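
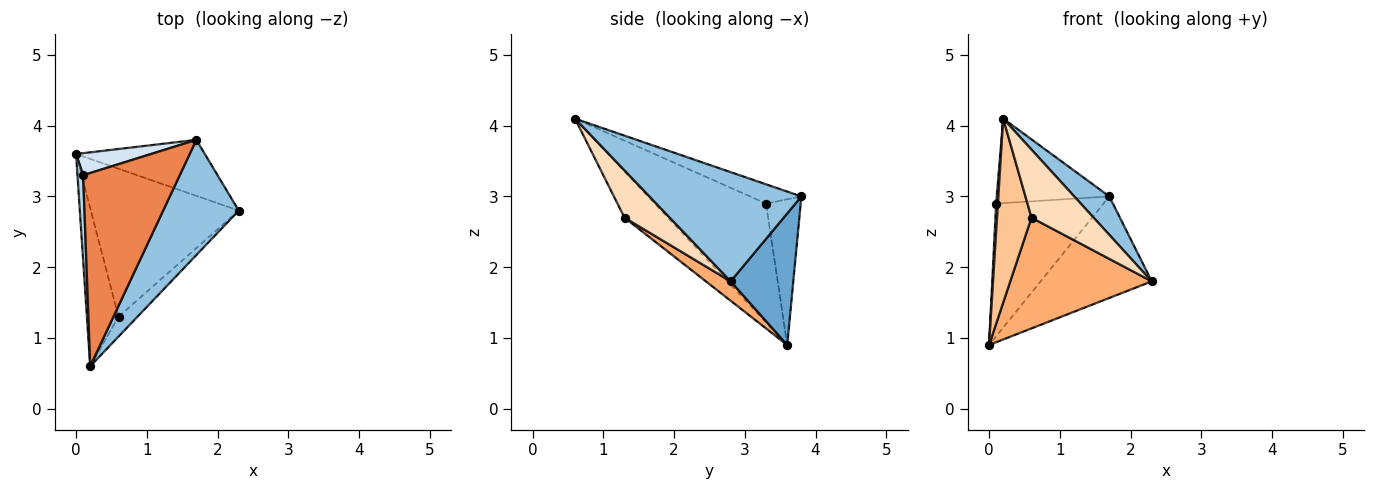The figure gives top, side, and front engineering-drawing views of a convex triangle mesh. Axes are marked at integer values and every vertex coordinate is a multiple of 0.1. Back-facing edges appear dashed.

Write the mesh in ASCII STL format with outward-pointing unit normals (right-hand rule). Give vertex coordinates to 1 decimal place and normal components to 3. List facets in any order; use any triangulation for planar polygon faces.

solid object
 facet normal 0.443 0.785 -0.433
  outer loop
   vertex 1.7 3.8 3.0
   vertex 2.3 2.8 1.8
   vertex 0.0 3.6 0.9
  endloop
 endfacet
 facet normal 0.808 -0.186 0.559
  outer loop
   vertex 1.7 3.8 3.0
   vertex 0.2 0.6 4.1
   vertex 2.3 2.8 1.8
  endloop
 endfacet
 facet normal -0.999 -0.016 0.048
  outer loop
   vertex 0.1 3.3 2.9
   vertex 0.0 3.6 0.9
   vertex 0.2 0.6 4.1
  endloop
 endfacet
 facet normal -0.303 0.940 0.156
  outer loop
   vertex 0.1 3.3 2.9
   vertex 1.7 3.8 3.0
   vertex 0.0 3.6 0.9
  endloop
 endfacet
 facet normal -0.179 0.394 0.901
  outer loop
   vertex 0.1 3.3 2.9
   vertex 0.2 0.6 4.1
   vertex 1.7 3.8 3.0
  endloop
 endfacet
 facet normal 0.104 -0.596 -0.796
  outer loop
   vertex 0.6 1.3 2.7
   vertex 0.0 3.6 0.9
   vertex 2.3 2.8 1.8
  endloop
 endfacet
 facet normal -0.690 -0.549 -0.472
  outer loop
   vertex 0.6 1.3 2.7
   vertex 0.2 0.6 4.1
   vertex 0.0 3.6 0.9
  endloop
 endfacet
 facet normal 0.573 -0.787 -0.230
  outer loop
   vertex 0.6 1.3 2.7
   vertex 2.3 2.8 1.8
   vertex 0.2 0.6 4.1
  endloop
 endfacet
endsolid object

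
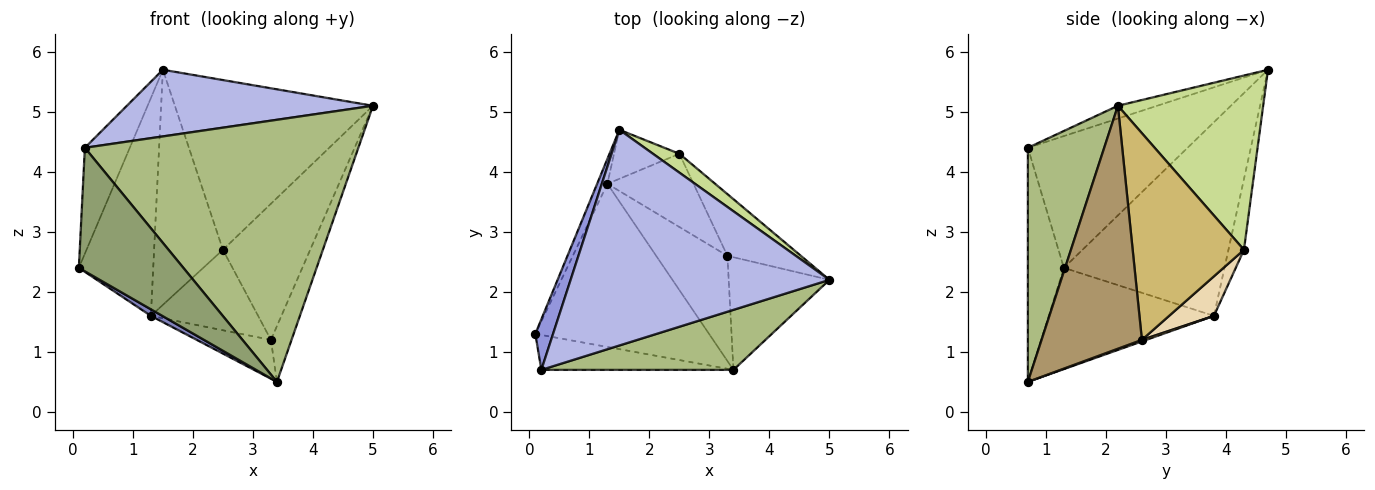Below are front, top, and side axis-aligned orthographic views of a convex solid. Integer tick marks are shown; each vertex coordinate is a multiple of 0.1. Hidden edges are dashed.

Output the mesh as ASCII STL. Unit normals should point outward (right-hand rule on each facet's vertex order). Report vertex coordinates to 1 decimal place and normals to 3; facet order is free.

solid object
 facet normal -0.906 0.420 -0.048
  outer loop
   vertex 1.3 3.8 1.6
   vertex 0.1 1.3 2.4
   vertex 1.5 4.7 5.7
  endloop
 endfacet
 facet normal -0.503 -0.035 -0.863
  outer loop
   vertex 1.3 3.8 1.6
   vertex 3.4 0.7 0.5
   vertex 0.1 1.3 2.4
  endloop
 endfacet
 facet normal -0.955 0.269 0.128
  outer loop
   vertex 0.2 0.7 4.4
   vertex 1.5 4.7 5.7
   vertex 0.1 1.3 2.4
  endloop
 endfacet
 facet normal -0.047 -0.295 0.954
  outer loop
   vertex 0.2 0.7 4.4
   vertex 5.0 2.2 5.1
   vertex 1.5 4.7 5.7
  endloop
 endfacet
 facet normal -0.315 -0.913 -0.258
  outer loop
   vertex 0.2 0.7 4.4
   vertex 0.1 1.3 2.4
   vertex 3.4 0.7 0.5
  endloop
 endfacet
 facet normal 0.263 -0.941 0.215
  outer loop
   vertex 0.2 0.7 4.4
   vertex 3.4 0.7 0.5
   vertex 5.0 2.2 5.1
  endloop
 endfacet
 facet normal 0.589 0.803 0.089
  outer loop
   vertex 2.5 4.3 2.7
   vertex 1.5 4.7 5.7
   vertex 5.0 2.2 5.1
  endloop
 endfacet
 facet normal -0.216 0.956 -0.199
  outer loop
   vertex 2.5 4.3 2.7
   vertex 1.3 3.8 1.6
   vertex 1.5 4.7 5.7
  endloop
 endfacet
 facet normal 0.907 0.186 -0.376
  outer loop
   vertex 3.3 2.6 1.2
   vertex 5.0 2.2 5.1
   vertex 3.4 0.7 0.5
  endloop
 endfacet
 facet normal 0.758 0.594 -0.269
  outer loop
   vertex 3.3 2.6 1.2
   vertex 2.5 4.3 2.7
   vertex 5.0 2.2 5.1
  endloop
 endfacet
 facet normal 0.020 0.347 -0.938
  outer loop
   vertex 3.3 2.6 1.2
   vertex 3.4 0.7 0.5
   vertex 1.3 3.8 1.6
  endloop
 endfacet
 facet normal 0.295 0.706 -0.643
  outer loop
   vertex 3.3 2.6 1.2
   vertex 1.3 3.8 1.6
   vertex 2.5 4.3 2.7
  endloop
 endfacet
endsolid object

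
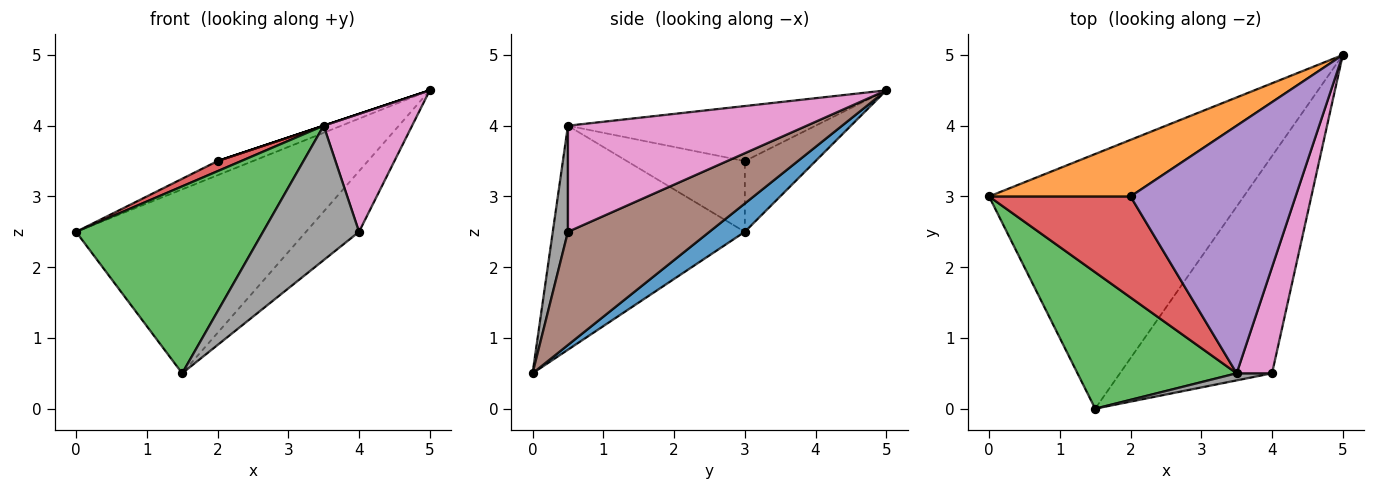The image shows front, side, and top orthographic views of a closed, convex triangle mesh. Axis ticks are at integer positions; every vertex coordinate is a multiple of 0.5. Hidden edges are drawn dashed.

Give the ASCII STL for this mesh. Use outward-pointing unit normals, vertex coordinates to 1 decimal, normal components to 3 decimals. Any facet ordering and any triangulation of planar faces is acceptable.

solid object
 facet normal 0.090 0.583 -0.807
  outer loop
   vertex 1.5 0.0 0.5
   vertex 0.0 3.0 2.5
   vertex 5.0 5.0 4.5
  endloop
 endfacet
 facet normal -0.436 0.218 0.873
  outer loop
   vertex 2.0 3.0 3.5
   vertex 5.0 5.0 4.5
   vertex 0.0 3.0 2.5
  endloop
 endfacet
 facet normal -0.638 -0.622 0.454
  outer loop
   vertex 3.5 0.5 4.0
   vertex 0.0 3.0 2.5
   vertex 1.5 0.0 0.5
  endloop
 endfacet
 facet normal -0.445 -0.089 0.891
  outer loop
   vertex 3.5 0.5 4.0
   vertex 2.0 3.0 3.5
   vertex 0.0 3.0 2.5
  endloop
 endfacet
 facet normal -0.316 0.000 0.949
  outer loop
   vertex 3.5 0.5 4.0
   vertex 5.0 5.0 4.5
   vertex 2.0 3.0 3.5
  endloop
 endfacet
 facet normal 0.583 0.218 -0.783
  outer loop
   vertex 4.0 0.5 2.5
   vertex 1.5 0.0 0.5
   vertex 5.0 5.0 4.5
  endloop
 endfacet
 facet normal 0.895 -0.331 0.298
  outer loop
   vertex 4.0 0.5 2.5
   vertex 5.0 5.0 4.5
   vertex 3.5 0.5 4.0
  endloop
 endfacet
 facet normal 0.156 -0.986 0.052
  outer loop
   vertex 4.0 0.5 2.5
   vertex 3.5 0.5 4.0
   vertex 1.5 0.0 0.5
  endloop
 endfacet
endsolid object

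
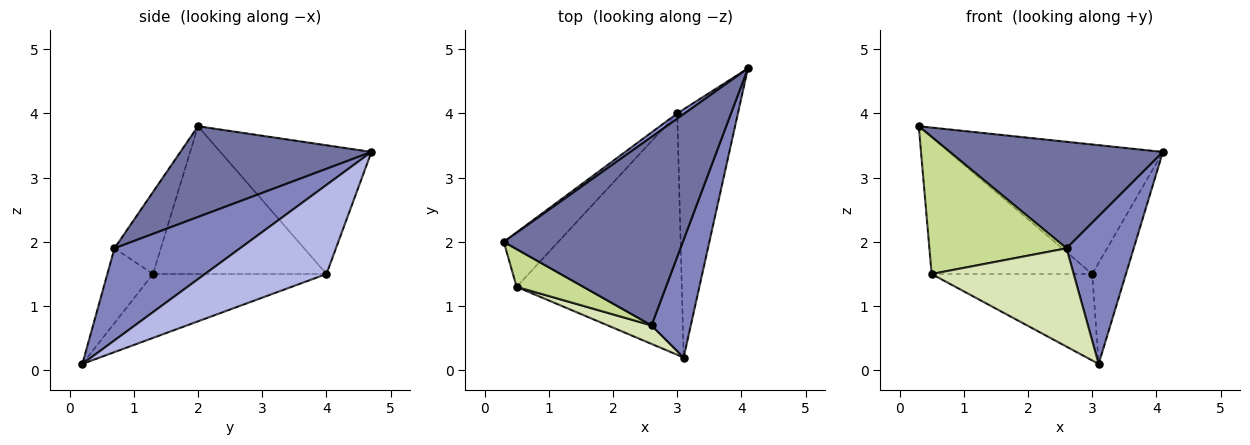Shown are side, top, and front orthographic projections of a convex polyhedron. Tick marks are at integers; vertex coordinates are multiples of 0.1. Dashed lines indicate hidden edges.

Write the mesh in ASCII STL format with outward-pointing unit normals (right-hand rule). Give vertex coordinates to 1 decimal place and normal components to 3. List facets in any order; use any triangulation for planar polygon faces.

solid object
 facet normal 0.404 -0.450 0.797
  outer loop
   vertex 2.6 0.7 1.9
   vertex 4.1 4.7 3.4
   vertex 0.3 2.0 3.8
  endloop
 endfacet
 facet normal 0.825 -0.441 0.352
  outer loop
   vertex 2.6 0.7 1.9
   vertex 3.1 0.2 0.1
   vertex 4.1 4.7 3.4
  endloop
 endfacet
 facet normal -0.577 0.816 0.033
  outer loop
   vertex 3.0 4.0 1.5
   vertex 0.3 2.0 3.8
   vertex 4.1 4.7 3.4
  endloop
 endfacet
 facet normal 0.806 0.223 -0.549
  outer loop
   vertex 3.0 4.0 1.5
   vertex 4.1 4.7 3.4
   vertex 3.1 0.2 0.1
  endloop
 endfacet
 facet normal -0.708 0.656 -0.261
  outer loop
   vertex 0.5 1.3 1.5
   vertex 0.3 2.0 3.8
   vertex 3.0 4.0 1.5
  endloop
 endfacet
 facet normal -0.342 0.317 -0.885
  outer loop
   vertex 0.5 1.3 1.5
   vertex 3.0 4.0 1.5
   vertex 3.1 0.2 0.1
  endloop
 endfacet
 facet normal -0.310 -0.917 0.252
  outer loop
   vertex 0.5 1.3 1.5
   vertex 2.6 0.7 1.9
   vertex 0.3 2.0 3.8
  endloop
 endfacet
 facet normal -0.301 -0.937 0.177
  outer loop
   vertex 0.5 1.3 1.5
   vertex 3.1 0.2 0.1
   vertex 2.6 0.7 1.9
  endloop
 endfacet
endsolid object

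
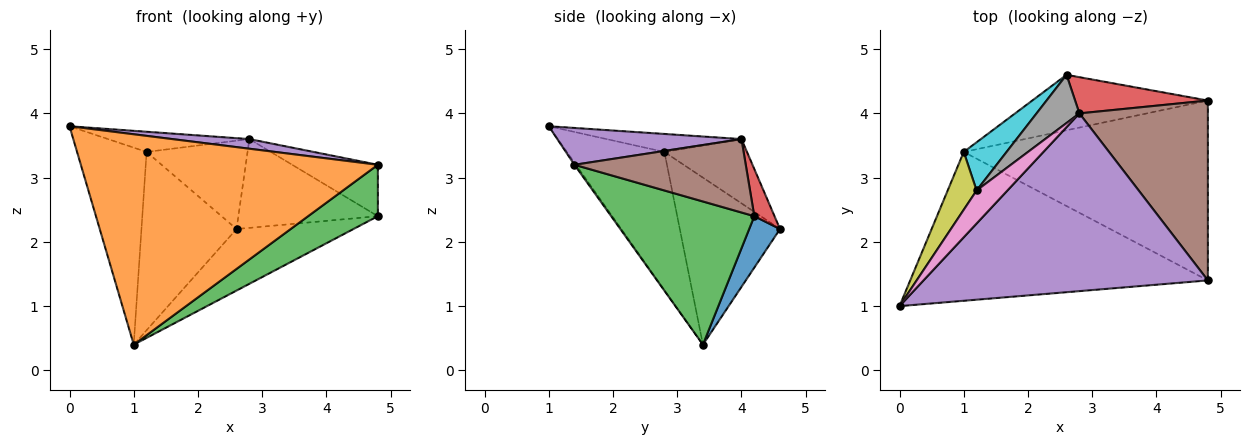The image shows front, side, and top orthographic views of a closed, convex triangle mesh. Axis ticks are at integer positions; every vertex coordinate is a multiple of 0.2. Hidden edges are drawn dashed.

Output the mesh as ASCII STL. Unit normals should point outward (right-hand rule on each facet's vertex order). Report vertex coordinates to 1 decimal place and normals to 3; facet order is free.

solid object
 facet normal 0.192 0.729 -0.657
  outer loop
   vertex 1.0 3.4 0.4
   vertex 2.6 4.6 2.2
   vertex 4.8 4.2 2.4
  endloop
 endfacet
 facet normal -0.004 -0.816 -0.577
  outer loop
   vertex 4.8 1.4 3.2
   vertex 0.0 1.0 3.8
   vertex 1.0 3.4 0.4
  endloop
 endfacet
 facet normal 0.491 -0.239 -0.838
  outer loop
   vertex 4.8 1.4 3.2
   vertex 1.0 3.4 0.4
   vertex 4.8 4.2 2.4
  endloop
 endfacet
 facet normal 0.133 0.918 0.374
  outer loop
   vertex 2.8 4.0 3.6
   vertex 4.8 4.2 2.4
   vertex 2.6 4.6 2.2
  endloop
 endfacet
 facet normal 0.128 -0.054 0.990
  outer loop
   vertex 2.8 4.0 3.6
   vertex 0.0 1.0 3.8
   vertex 4.8 1.4 3.2
  endloop
 endfacet
 facet normal 0.482 0.241 0.843
  outer loop
   vertex 2.8 4.0 3.6
   vertex 4.8 1.4 3.2
   vertex 4.8 4.2 2.4
  endloop
 endfacet
 facet normal -0.446 0.467 0.764
  outer loop
   vertex 1.2 2.8 3.4
   vertex 0.0 1.0 3.8
   vertex 2.8 4.0 3.6
  endloop
 endfacet
 facet normal -0.583 0.713 0.389
  outer loop
   vertex 1.2 2.8 3.4
   vertex 2.8 4.0 3.6
   vertex 2.6 4.6 2.2
  endloop
 endfacet
 facet normal -0.803 0.572 0.168
  outer loop
   vertex 1.2 2.8 3.4
   vertex 1.0 3.4 0.4
   vertex 0.0 1.0 3.8
  endloop
 endfacet
 facet normal -0.713 0.677 0.183
  outer loop
   vertex 1.2 2.8 3.4
   vertex 2.6 4.6 2.2
   vertex 1.0 3.4 0.4
  endloop
 endfacet
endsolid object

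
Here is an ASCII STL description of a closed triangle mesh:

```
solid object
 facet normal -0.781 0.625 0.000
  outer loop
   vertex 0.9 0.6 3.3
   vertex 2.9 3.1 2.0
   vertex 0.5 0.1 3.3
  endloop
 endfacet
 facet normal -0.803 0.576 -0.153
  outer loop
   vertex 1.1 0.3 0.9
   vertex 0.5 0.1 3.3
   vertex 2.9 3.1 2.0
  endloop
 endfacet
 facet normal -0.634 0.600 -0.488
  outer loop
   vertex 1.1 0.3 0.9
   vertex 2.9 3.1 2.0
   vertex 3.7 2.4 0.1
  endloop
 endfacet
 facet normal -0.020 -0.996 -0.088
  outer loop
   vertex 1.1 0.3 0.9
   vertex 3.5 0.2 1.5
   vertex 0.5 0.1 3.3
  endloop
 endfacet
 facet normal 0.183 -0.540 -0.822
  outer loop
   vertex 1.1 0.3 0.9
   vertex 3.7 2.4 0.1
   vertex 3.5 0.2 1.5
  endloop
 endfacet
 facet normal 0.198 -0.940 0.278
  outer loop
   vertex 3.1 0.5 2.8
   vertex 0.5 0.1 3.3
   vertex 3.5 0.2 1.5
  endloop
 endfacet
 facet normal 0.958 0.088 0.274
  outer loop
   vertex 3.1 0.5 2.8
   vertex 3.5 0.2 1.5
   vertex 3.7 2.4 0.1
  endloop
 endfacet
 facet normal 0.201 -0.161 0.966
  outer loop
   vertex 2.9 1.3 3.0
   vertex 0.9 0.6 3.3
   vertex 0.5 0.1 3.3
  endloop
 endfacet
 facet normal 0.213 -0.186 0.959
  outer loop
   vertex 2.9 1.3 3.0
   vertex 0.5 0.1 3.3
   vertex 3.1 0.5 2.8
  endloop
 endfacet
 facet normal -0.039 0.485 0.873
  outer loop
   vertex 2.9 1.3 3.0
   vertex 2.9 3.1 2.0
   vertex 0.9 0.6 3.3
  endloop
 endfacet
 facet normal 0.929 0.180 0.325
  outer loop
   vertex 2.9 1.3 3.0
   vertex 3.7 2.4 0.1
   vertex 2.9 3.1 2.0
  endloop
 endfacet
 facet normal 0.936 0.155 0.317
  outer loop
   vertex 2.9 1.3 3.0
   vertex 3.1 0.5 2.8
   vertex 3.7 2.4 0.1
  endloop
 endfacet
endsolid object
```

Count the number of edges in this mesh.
18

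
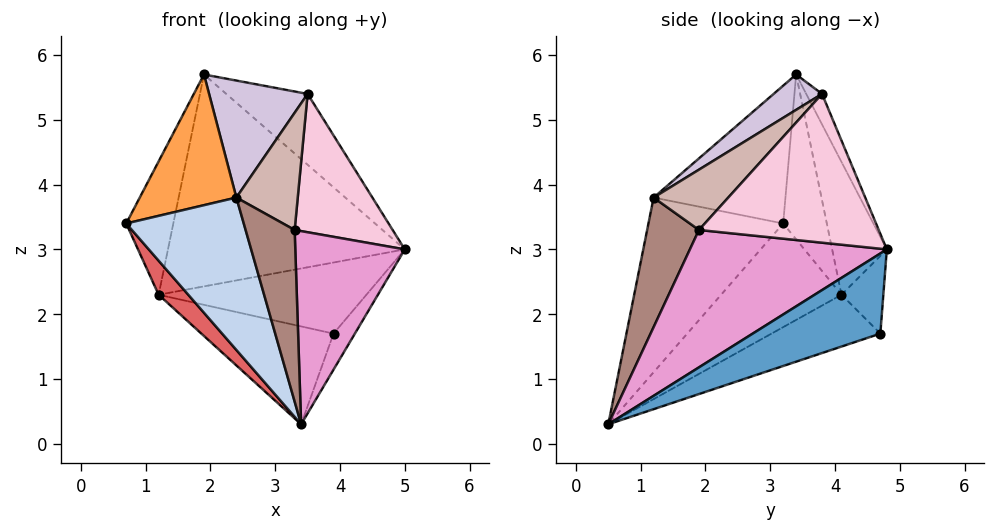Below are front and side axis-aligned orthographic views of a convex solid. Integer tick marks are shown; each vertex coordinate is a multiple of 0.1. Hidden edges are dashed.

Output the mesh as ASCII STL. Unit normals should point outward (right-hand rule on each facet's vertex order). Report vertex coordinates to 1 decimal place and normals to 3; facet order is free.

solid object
 facet normal 0.753 0.126 -0.646
  outer loop
   vertex 3.9 4.7 1.7
   vertex 5.0 4.8 3.0
   vertex 3.4 0.5 0.3
  endloop
 endfacet
 facet normal -0.751 -0.655 -0.084
  outer loop
   vertex 2.4 1.2 3.8
   vertex 0.7 3.2 3.4
   vertex 3.4 0.5 0.3
  endloop
 endfacet
 facet normal -0.729 -0.535 0.427
  outer loop
   vertex 2.4 1.2 3.8
   vertex 1.9 3.4 5.7
   vertex 0.7 3.2 3.4
  endloop
 endfacet
 facet normal -0.218 0.946 0.240
  outer loop
   vertex 1.2 4.1 2.3
   vertex 1.9 3.4 5.7
   vertex 5.0 4.8 3.0
  endloop
 endfacet
 facet normal -0.197 0.976 0.091
  outer loop
   vertex 1.2 4.1 2.3
   vertex 5.0 4.8 3.0
   vertex 3.9 4.7 1.7
  endloop
 endfacet
 facet normal -0.653 0.704 0.279
  outer loop
   vertex 1.2 4.1 2.3
   vertex 0.7 3.2 3.4
   vertex 1.9 3.4 5.7
  endloop
 endfacet
 facet normal -0.819 -0.202 -0.537
  outer loop
   vertex 1.2 4.1 2.3
   vertex 3.4 0.5 0.3
   vertex 0.7 3.2 3.4
  endloop
 endfacet
 facet normal -0.275 0.333 -0.902
  outer loop
   vertex 1.2 4.1 2.3
   vertex 3.9 4.7 1.7
   vertex 3.4 0.5 0.3
  endloop
 endfacet
 facet normal -0.184 0.943 0.278
  outer loop
   vertex 3.5 3.8 5.4
   vertex 5.0 4.8 3.0
   vertex 1.9 3.4 5.7
  endloop
 endfacet
 facet normal 0.289 -0.587 0.756
  outer loop
   vertex 3.5 3.8 5.4
   vertex 1.9 3.4 5.7
   vertex 2.4 1.2 3.8
  endloop
 endfacet
 facet normal 0.687 -0.650 0.326
  outer loop
   vertex 3.3 1.9 3.3
   vertex 2.4 1.2 3.8
   vertex 3.4 0.5 0.3
  endloop
 endfacet
 facet normal 0.691 -0.568 0.448
  outer loop
   vertex 3.3 1.9 3.3
   vertex 3.5 3.8 5.4
   vertex 2.4 1.2 3.8
  endloop
 endfacet
 facet normal 0.847 -0.471 0.248
  outer loop
   vertex 3.3 1.9 3.3
   vertex 3.4 0.5 0.3
   vertex 5.0 4.8 3.0
  endloop
 endfacet
 facet normal 0.829 -0.452 0.330
  outer loop
   vertex 3.3 1.9 3.3
   vertex 5.0 4.8 3.0
   vertex 3.5 3.8 5.4
  endloop
 endfacet
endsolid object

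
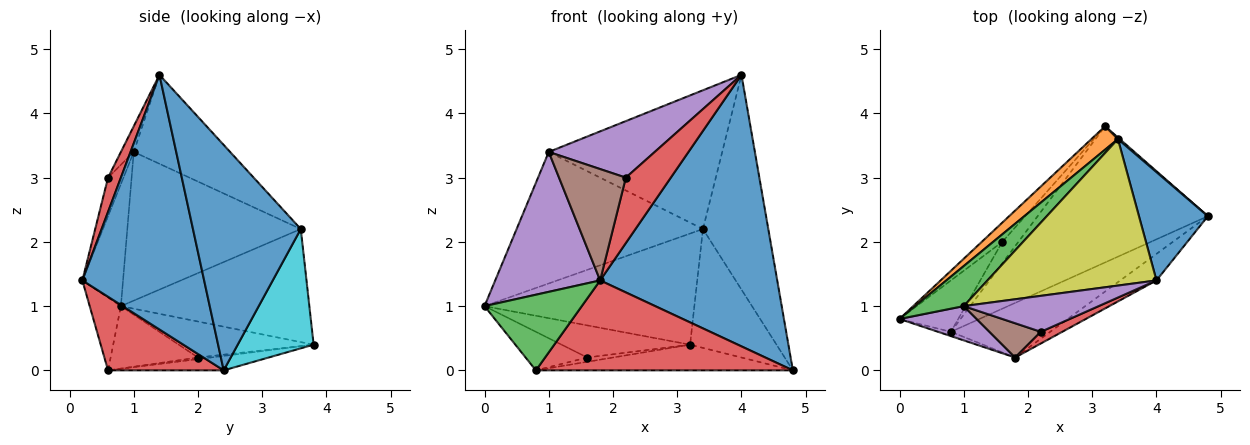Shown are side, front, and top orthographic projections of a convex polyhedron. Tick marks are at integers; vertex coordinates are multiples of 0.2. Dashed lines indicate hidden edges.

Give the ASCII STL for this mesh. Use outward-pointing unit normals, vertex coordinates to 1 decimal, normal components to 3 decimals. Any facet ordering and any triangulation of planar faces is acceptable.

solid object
 facet normal 0.565 -0.821 -0.080
  outer loop
   vertex 1.8 0.2 1.4
   vertex 4.8 2.4 0.0
   vertex 4.0 1.4 4.6
  endloop
 endfacet
 facet normal -0.083 0.185 -0.979
  outer loop
   vertex 0.8 0.6 0.0
   vertex 3.2 3.8 0.4
   vertex 4.8 2.4 0.0
  endloop
 endfacet
 facet normal -0.305 -0.951 -0.054
  outer loop
   vertex 0.8 0.6 0.0
   vertex 1.8 0.2 1.4
   vertex 0.0 0.8 1.0
  endloop
 endfacet
 facet normal 0.359 -0.798 -0.484
  outer loop
   vertex 0.8 0.6 0.0
   vertex 4.8 2.4 0.0
   vertex 1.8 0.2 1.4
  endloop
 endfacet
 facet normal -0.352 -0.909 0.223
  outer loop
   vertex 1.0 1.0 3.4
   vertex 0.0 0.8 1.0
   vertex 1.8 0.2 1.4
  endloop
 endfacet
 facet normal -0.669 0.637 -0.382
  outer loop
   vertex 1.6 2.0 0.2
   vertex 0.0 0.8 1.0
   vertex 3.2 3.8 0.4
  endloop
 endfacet
 facet normal -0.648 0.457 -0.610
  outer loop
   vertex 1.6 2.0 0.2
   vertex 0.8 0.6 0.0
   vertex 0.0 0.8 1.0
  endloop
 endfacet
 facet normal -0.098 0.195 -0.976
  outer loop
   vertex 1.6 2.0 0.2
   vertex 3.2 3.8 0.4
   vertex 0.8 0.6 0.0
  endloop
 endfacet
 facet normal -0.357 0.642 0.678
  outer loop
   vertex 3.4 3.6 2.2
   vertex 1.0 1.0 3.4
   vertex 4.0 1.4 4.6
  endloop
 endfacet
 facet normal 0.660 0.751 0.010
  outer loop
   vertex 3.4 3.6 2.2
   vertex 4.8 2.4 0.0
   vertex 3.2 3.8 0.4
  endloop
 endfacet
 facet normal 0.827 0.502 0.253
  outer loop
   vertex 3.4 3.6 2.2
   vertex 4.0 1.4 4.6
   vertex 4.8 2.4 0.0
  endloop
 endfacet
 facet normal -0.660 0.735 0.155
  outer loop
   vertex 3.4 3.6 2.2
   vertex 3.2 3.8 0.4
   vertex 0.0 0.8 1.0
  endloop
 endfacet
 facet normal -0.665 0.714 0.218
  outer loop
   vertex 3.4 3.6 2.2
   vertex 0.0 0.8 1.0
   vertex 1.0 1.0 3.4
  endloop
 endfacet
 facet normal 0.271 -0.948 0.169
  outer loop
   vertex 2.2 0.6 3.0
   vertex 1.8 0.2 1.4
   vertex 4.0 1.4 4.6
  endloop
 endfacet
 facet normal -0.102 -0.839 0.534
  outer loop
   vertex 2.2 0.6 3.0
   vertex 4.0 1.4 4.6
   vertex 1.0 1.0 3.4
  endloop
 endfacet
 facet normal -0.215 -0.933 0.287
  outer loop
   vertex 2.2 0.6 3.0
   vertex 1.0 1.0 3.4
   vertex 1.8 0.2 1.4
  endloop
 endfacet
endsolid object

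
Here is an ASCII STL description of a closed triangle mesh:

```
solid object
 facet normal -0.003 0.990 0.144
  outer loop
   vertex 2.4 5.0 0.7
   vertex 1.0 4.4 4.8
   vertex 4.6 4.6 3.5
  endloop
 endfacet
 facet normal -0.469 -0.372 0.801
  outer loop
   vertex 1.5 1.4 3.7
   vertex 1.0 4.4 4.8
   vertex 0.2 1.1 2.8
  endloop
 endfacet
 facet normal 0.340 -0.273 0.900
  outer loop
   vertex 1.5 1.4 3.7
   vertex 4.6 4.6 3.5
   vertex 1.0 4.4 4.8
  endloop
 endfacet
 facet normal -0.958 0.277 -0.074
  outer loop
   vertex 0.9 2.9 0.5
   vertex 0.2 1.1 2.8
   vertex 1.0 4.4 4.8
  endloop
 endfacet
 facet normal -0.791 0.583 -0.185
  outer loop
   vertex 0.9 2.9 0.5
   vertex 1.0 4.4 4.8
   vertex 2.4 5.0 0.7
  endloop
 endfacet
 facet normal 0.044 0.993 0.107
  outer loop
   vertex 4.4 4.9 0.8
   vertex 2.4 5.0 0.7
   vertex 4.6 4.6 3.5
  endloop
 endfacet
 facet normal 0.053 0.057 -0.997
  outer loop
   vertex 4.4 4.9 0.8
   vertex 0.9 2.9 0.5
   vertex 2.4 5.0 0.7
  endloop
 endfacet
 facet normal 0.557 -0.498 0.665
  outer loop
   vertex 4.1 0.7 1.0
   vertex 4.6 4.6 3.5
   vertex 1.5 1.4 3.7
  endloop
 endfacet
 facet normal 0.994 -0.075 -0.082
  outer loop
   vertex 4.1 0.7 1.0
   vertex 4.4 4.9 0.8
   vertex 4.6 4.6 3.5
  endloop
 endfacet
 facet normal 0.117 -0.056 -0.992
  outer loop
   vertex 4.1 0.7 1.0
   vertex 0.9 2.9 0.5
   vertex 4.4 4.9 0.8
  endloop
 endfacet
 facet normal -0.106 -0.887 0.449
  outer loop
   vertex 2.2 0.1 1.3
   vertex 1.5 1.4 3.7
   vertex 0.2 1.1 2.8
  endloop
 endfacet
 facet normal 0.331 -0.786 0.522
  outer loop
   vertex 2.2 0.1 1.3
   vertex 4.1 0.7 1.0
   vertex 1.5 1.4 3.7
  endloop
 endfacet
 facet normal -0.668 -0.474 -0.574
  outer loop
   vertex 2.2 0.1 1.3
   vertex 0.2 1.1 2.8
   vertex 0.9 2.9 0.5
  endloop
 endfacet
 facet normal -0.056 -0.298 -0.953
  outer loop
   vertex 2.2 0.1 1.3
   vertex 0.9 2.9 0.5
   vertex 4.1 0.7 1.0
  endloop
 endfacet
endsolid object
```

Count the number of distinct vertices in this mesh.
9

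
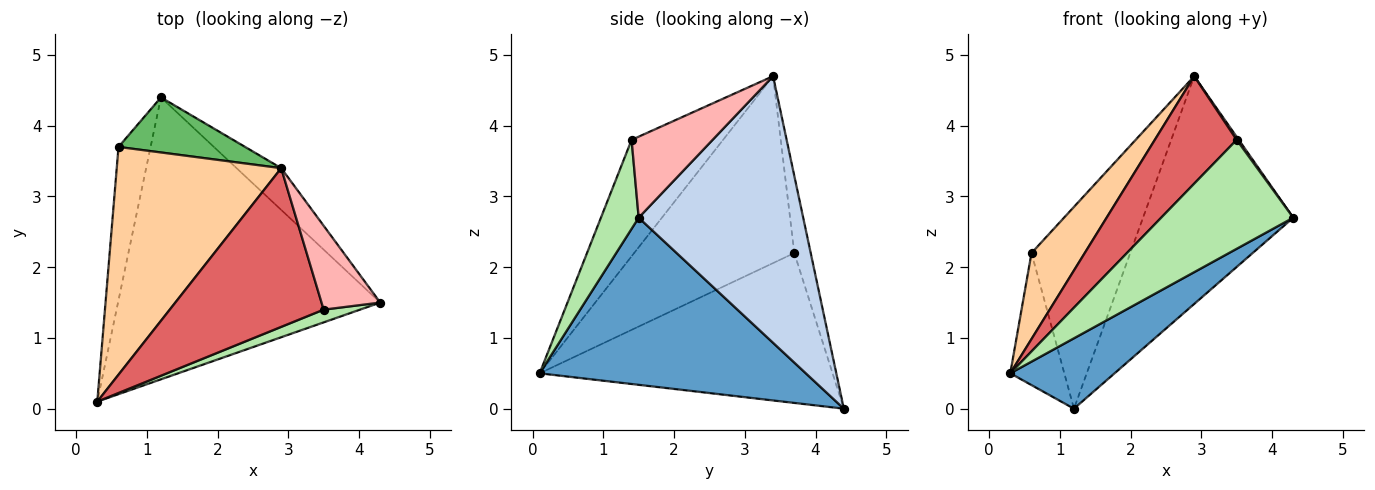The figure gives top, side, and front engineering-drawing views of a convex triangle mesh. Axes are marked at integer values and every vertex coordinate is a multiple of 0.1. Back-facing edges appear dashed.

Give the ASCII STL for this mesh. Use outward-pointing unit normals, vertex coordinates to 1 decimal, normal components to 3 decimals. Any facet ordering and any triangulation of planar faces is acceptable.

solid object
 facet normal 0.526 -0.206 -0.825
  outer loop
   vertex 1.2 4.4 0.0
   vertex 4.3 1.5 2.7
   vertex 0.3 0.1 0.5
  endloop
 endfacet
 facet normal 0.733 0.669 -0.123
  outer loop
   vertex 2.9 3.4 4.7
   vertex 4.3 1.5 2.7
   vertex 1.2 4.4 0.0
  endloop
 endfacet
 facet normal -0.962 0.177 -0.206
  outer loop
   vertex 0.6 3.7 2.2
   vertex 1.2 4.4 0.0
   vertex 0.3 0.1 0.5
  endloop
 endfacet
 facet normal -0.728 -0.242 0.641
  outer loop
   vertex 0.6 3.7 2.2
   vertex 0.3 0.1 0.5
   vertex 2.9 3.4 4.7
  endloop
 endfacet
 facet normal -0.158 0.953 0.260
  outer loop
   vertex 0.6 3.7 2.2
   vertex 2.9 3.4 4.7
   vertex 1.2 4.4 0.0
  endloop
 endfacet
 facet normal 0.273 -0.956 0.112
  outer loop
   vertex 3.5 1.4 3.8
   vertex 0.3 0.1 0.5
   vertex 4.3 1.5 2.7
  endloop
 endfacet
 facet normal -0.531 -0.475 0.702
  outer loop
   vertex 3.5 1.4 3.8
   vertex 2.9 3.4 4.7
   vertex 0.3 0.1 0.5
  endloop
 endfacet
 facet normal 0.809 -0.021 0.587
  outer loop
   vertex 3.5 1.4 3.8
   vertex 4.3 1.5 2.7
   vertex 2.9 3.4 4.7
  endloop
 endfacet
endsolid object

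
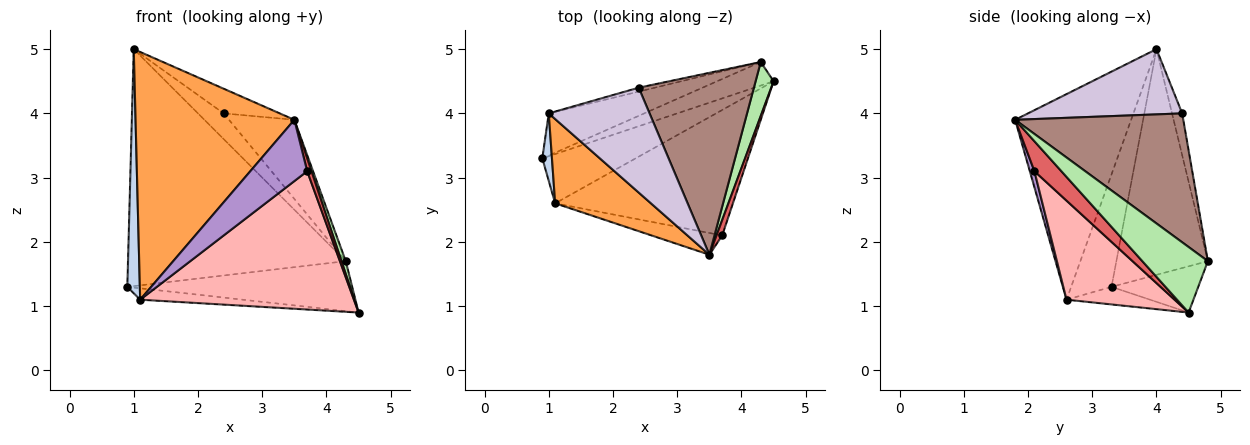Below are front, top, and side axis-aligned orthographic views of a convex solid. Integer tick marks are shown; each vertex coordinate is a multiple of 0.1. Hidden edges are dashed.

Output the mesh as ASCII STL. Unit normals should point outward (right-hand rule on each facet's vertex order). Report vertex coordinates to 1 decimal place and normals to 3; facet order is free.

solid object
 facet normal -0.181 0.222 -0.958
  outer loop
   vertex 1.1 2.6 1.1
   vertex 0.9 3.3 1.3
   vertex 4.5 4.5 0.9
  endloop
 endfacet
 facet normal -0.952 -0.295 0.082
  outer loop
   vertex 1.1 2.6 1.1
   vertex 1.0 4.0 5.0
   vertex 0.9 3.3 1.3
  endloop
 endfacet
 facet normal -0.569 -0.779 0.265
  outer loop
   vertex 1.1 2.6 1.1
   vertex 3.5 1.8 3.9
   vertex 1.0 4.0 5.0
  endloop
 endfacet
 facet normal -0.329 0.854 -0.403
  outer loop
   vertex 4.3 4.8 1.7
   vertex 4.5 4.5 0.9
   vertex 0.9 3.3 1.3
  endloop
 endfacet
 facet normal -0.382 0.910 -0.162
  outer loop
   vertex 4.3 4.8 1.7
   vertex 0.9 3.3 1.3
   vertex 1.0 4.0 5.0
  endloop
 endfacet
 facet normal 0.962 -0.063 0.264
  outer loop
   vertex 4.3 4.8 1.7
   vertex 3.5 1.8 3.9
   vertex 4.5 4.5 0.9
  endloop
 endfacet
 facet normal 0.971 -0.154 0.185
  outer loop
   vertex 3.7 2.1 3.1
   vertex 4.5 4.5 0.9
   vertex 3.5 1.8 3.9
  endloop
 endfacet
 facet normal 0.351 -0.694 -0.629
  outer loop
   vertex 3.7 2.1 3.1
   vertex 1.1 2.6 1.1
   vertex 4.5 4.5 0.9
  endloop
 endfacet
 facet normal 0.076 -0.940 -0.333
  outer loop
   vertex 3.7 2.1 3.1
   vertex 3.5 1.8 3.9
   vertex 1.1 2.6 1.1
  endloop
 endfacet
 facet normal 0.533 0.194 0.824
  outer loop
   vertex 2.4 4.4 4.0
   vertex 1.0 4.0 5.0
   vertex 3.5 1.8 3.9
  endloop
 endfacet
 facet normal 0.716 0.278 0.640
  outer loop
   vertex 2.4 4.4 4.0
   vertex 3.5 1.8 3.9
   vertex 4.3 4.8 1.7
  endloop
 endfacet
 facet normal -0.363 0.921 -0.140
  outer loop
   vertex 2.4 4.4 4.0
   vertex 4.3 4.8 1.7
   vertex 1.0 4.0 5.0
  endloop
 endfacet
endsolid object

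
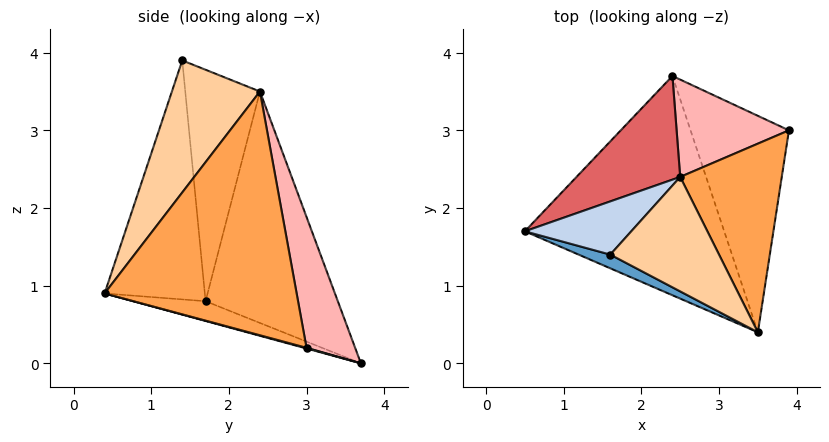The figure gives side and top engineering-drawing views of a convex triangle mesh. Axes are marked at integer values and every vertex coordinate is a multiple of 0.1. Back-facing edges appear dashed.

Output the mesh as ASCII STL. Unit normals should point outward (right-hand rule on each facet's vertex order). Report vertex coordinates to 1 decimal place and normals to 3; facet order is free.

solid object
 facet normal -0.399 -0.916 0.053
  outer loop
   vertex 1.6 1.4 3.9
   vertex 0.5 1.7 0.8
   vertex 3.5 0.4 0.9
  endloop
 endfacet
 facet normal -0.647 0.702 0.298
  outer loop
   vertex 2.5 2.4 3.5
   vertex 0.5 1.7 0.8
   vertex 1.6 1.4 3.9
  endloop
 endfacet
 facet normal 0.922 -0.038 0.384
  outer loop
   vertex 2.5 2.4 3.5
   vertex 3.5 0.4 0.9
   vertex 3.9 3.0 0.2
  endloop
 endfacet
 facet normal 0.706 -0.403 0.582
  outer loop
   vertex 2.5 2.4 3.5
   vertex 1.6 1.4 3.9
   vertex 3.5 0.4 0.9
  endloop
 endfacet
 facet normal -0.094 -0.291 -0.952
  outer loop
   vertex 2.4 3.7 0.0
   vertex 3.5 0.4 0.9
   vertex 0.5 1.7 0.8
  endloop
 endfacet
 facet normal 0.007 -0.261 -0.965
  outer loop
   vertex 2.4 3.7 0.0
   vertex 3.9 3.0 0.2
   vertex 3.5 0.4 0.9
  endloop
 endfacet
 facet normal -0.636 0.718 0.285
  outer loop
   vertex 2.4 3.7 0.0
   vertex 0.5 1.7 0.8
   vertex 2.5 2.4 3.5
  endloop
 endfacet
 facet normal 0.367 0.876 0.315
  outer loop
   vertex 2.4 3.7 0.0
   vertex 2.5 2.4 3.5
   vertex 3.9 3.0 0.2
  endloop
 endfacet
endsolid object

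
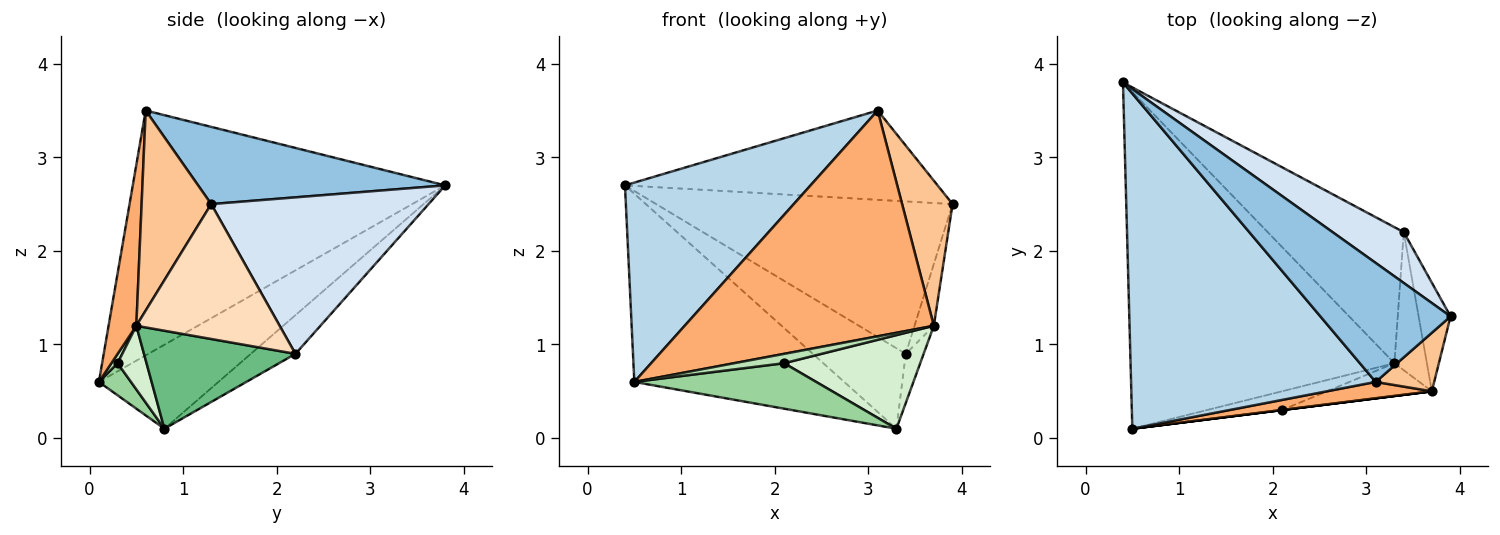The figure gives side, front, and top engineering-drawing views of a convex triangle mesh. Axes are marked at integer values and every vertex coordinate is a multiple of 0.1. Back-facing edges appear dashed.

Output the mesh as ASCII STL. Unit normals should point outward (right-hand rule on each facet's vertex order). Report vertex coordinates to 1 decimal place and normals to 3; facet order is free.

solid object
 facet normal -0.268 0.470 -0.841
  outer loop
   vertex 3.3 0.8 0.1
   vertex 0.5 0.1 0.6
   vertex 0.4 3.8 2.7
  endloop
 endfacet
 facet normal 0.429 0.542 0.723
  outer loop
   vertex 3.1 0.6 3.5
   vertex 3.9 1.3 2.5
   vertex 0.4 3.8 2.7
  endloop
 endfacet
 facet normal -0.652 -0.387 0.652
  outer loop
   vertex 3.1 0.6 3.5
   vertex 0.4 3.8 2.7
   vertex 0.5 0.1 0.6
  endloop
 endfacet
 facet normal 0.571 0.779 0.260
  outer loop
   vertex 3.4 2.2 0.9
   vertex 0.4 3.8 2.7
   vertex 3.9 1.3 2.5
  endloop
 endfacet
 facet normal -0.238 0.495 -0.836
  outer loop
   vertex 3.4 2.2 0.9
   vertex 3.3 0.8 0.1
   vertex 0.4 3.8 2.7
  endloop
 endfacet
 facet normal 0.110 -0.991 0.072
  outer loop
   vertex 3.7 0.5 1.2
   vertex 3.1 0.6 3.5
   vertex 0.5 0.1 0.6
  endloop
 endfacet
 facet normal 0.788 -0.571 0.230
  outer loop
   vertex 3.7 0.5 1.2
   vertex 3.9 1.3 2.5
   vertex 3.1 0.6 3.5
  endloop
 endfacet
 facet normal 0.965 0.130 -0.228
  outer loop
   vertex 3.7 0.5 1.2
   vertex 3.4 2.2 0.9
   vertex 3.9 1.3 2.5
  endloop
 endfacet
 facet normal 0.943 0.111 -0.313
  outer loop
   vertex 3.7 0.5 1.2
   vertex 3.3 0.8 0.1
   vertex 3.4 2.2 0.9
  endloop
 endfacet
 facet normal 0.161 -0.913 -0.376
  outer loop
   vertex 2.1 0.3 0.8
   vertex 0.5 0.1 0.6
   vertex 3.3 0.8 0.1
  endloop
 endfacet
 facet normal 0.124 -0.992 0.000
  outer loop
   vertex 2.1 0.3 0.8
   vertex 3.7 0.5 1.2
   vertex 0.5 0.1 0.6
  endloop
 endfacet
 facet normal 0.197 -0.925 -0.324
  outer loop
   vertex 2.1 0.3 0.8
   vertex 3.3 0.8 0.1
   vertex 3.7 0.5 1.2
  endloop
 endfacet
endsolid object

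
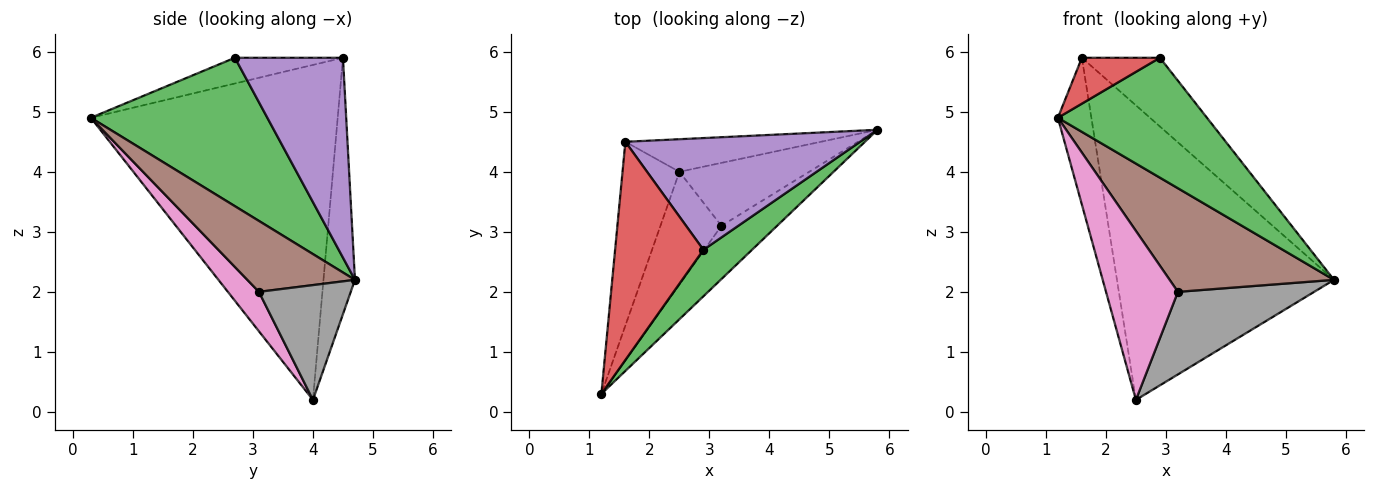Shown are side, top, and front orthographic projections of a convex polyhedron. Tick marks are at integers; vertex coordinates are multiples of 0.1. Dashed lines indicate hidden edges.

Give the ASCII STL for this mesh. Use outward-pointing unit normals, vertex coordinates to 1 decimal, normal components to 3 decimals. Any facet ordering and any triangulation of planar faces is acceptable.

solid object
 facet normal -0.977 0.133 -0.166
  outer loop
   vertex 2.5 4.0 0.2
   vertex 1.2 0.3 4.9
   vertex 1.6 4.5 5.9
  endloop
 endfacet
 facet normal -0.143 0.984 -0.109
  outer loop
   vertex 2.5 4.0 0.2
   vertex 1.6 4.5 5.9
   vertex 5.8 4.7 2.2
  endloop
 endfacet
 facet normal 0.741 -0.626 0.243
  outer loop
   vertex 2.9 2.7 5.9
   vertex 1.2 0.3 4.9
   vertex 5.8 4.7 2.2
  endloop
 endfacet
 facet normal -0.274 -0.198 0.941
  outer loop
   vertex 2.9 2.7 5.9
   vertex 1.6 4.5 5.9
   vertex 1.2 0.3 4.9
  endloop
 endfacet
 facet normal 0.587 0.424 0.689
  outer loop
   vertex 2.9 2.7 5.9
   vertex 5.8 4.7 2.2
   vertex 1.6 4.5 5.9
  endloop
 endfacet
 facet normal 0.503 -0.769 -0.395
  outer loop
   vertex 3.2 3.1 2.0
   vertex 5.8 4.7 2.2
   vertex 1.2 0.3 4.9
  endloop
 endfacet
 facet normal 0.338 -0.783 -0.523
  outer loop
   vertex 3.2 3.1 2.0
   vertex 1.2 0.3 4.9
   vertex 2.5 4.0 0.2
  endloop
 endfacet
 facet normal 0.472 -0.701 -0.534
  outer loop
   vertex 3.2 3.1 2.0
   vertex 2.5 4.0 0.2
   vertex 5.8 4.7 2.2
  endloop
 endfacet
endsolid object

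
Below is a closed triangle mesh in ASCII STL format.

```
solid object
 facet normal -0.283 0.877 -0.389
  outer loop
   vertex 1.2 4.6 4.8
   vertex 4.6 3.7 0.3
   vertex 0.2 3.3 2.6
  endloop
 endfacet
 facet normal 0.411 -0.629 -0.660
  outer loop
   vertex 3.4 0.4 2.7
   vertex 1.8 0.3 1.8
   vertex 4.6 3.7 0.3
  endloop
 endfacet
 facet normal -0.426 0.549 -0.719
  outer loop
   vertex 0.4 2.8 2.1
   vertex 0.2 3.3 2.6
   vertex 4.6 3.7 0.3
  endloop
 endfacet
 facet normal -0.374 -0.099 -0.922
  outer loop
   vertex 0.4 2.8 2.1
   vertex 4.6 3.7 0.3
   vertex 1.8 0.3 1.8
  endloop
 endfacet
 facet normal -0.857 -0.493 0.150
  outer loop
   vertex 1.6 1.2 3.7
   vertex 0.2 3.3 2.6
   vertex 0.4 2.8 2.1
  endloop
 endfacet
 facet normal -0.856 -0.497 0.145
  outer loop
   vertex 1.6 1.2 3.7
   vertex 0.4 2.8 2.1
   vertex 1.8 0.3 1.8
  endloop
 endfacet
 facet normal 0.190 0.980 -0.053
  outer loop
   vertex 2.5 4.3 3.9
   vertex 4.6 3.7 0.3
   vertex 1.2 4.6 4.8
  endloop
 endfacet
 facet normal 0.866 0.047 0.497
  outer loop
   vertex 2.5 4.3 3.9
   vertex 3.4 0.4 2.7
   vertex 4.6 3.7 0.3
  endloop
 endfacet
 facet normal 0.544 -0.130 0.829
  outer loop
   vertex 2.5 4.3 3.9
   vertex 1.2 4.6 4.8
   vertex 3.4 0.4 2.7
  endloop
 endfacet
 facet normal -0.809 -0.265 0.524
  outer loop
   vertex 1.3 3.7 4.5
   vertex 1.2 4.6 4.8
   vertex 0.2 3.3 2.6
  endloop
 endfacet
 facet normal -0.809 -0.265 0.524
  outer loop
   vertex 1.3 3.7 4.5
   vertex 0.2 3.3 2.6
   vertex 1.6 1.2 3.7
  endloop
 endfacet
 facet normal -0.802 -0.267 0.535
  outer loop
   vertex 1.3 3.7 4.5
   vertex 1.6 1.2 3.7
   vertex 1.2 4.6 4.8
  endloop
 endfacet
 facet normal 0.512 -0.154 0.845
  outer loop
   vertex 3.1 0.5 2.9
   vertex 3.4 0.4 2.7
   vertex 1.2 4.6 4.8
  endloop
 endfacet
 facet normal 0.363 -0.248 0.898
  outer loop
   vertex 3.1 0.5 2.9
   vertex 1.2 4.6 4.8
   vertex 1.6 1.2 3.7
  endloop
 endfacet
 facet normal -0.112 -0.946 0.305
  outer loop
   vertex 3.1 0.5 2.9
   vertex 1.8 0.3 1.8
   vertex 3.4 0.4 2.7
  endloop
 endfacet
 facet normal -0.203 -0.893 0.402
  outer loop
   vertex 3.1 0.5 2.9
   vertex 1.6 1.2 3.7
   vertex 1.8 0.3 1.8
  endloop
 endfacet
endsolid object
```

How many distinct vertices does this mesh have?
10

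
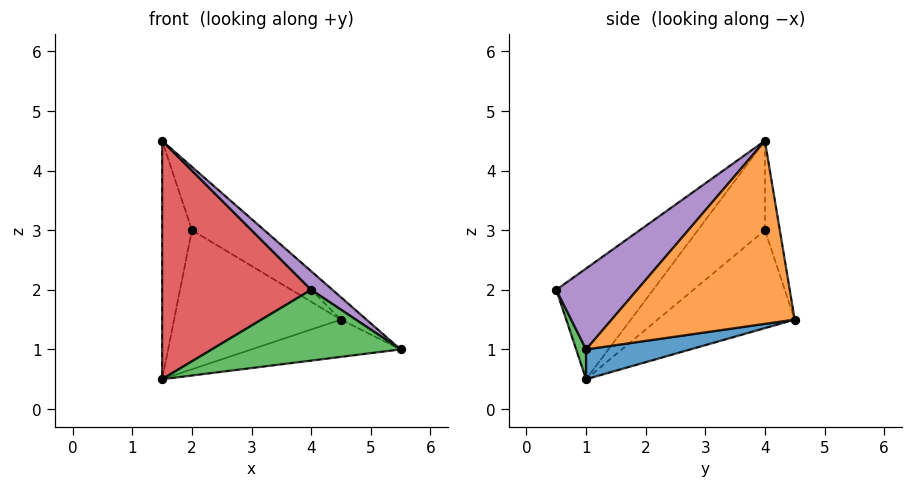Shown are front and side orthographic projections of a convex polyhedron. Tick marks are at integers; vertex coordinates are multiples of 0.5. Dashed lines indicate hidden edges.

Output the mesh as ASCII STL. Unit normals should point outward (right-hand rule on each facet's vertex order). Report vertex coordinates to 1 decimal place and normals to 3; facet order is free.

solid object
 facet normal 0.122 0.174 -0.977
  outer loop
   vertex 4.5 4.5 1.5
   vertex 5.5 1.0 1.0
   vertex 1.5 1.0 0.5
  endloop
 endfacet
 facet normal 0.696 0.097 0.712
  outer loop
   vertex 1.5 4.0 4.5
   vertex 5.5 1.0 1.0
   vertex 4.5 4.5 1.5
  endloop
 endfacet
 facet normal 0.048 -0.921 -0.388
  outer loop
   vertex 4.0 0.5 2.0
   vertex 1.5 1.0 0.5
   vertex 5.5 1.0 1.0
  endloop
 endfacet
 facet normal -0.461 -0.710 0.532
  outer loop
   vertex 4.0 0.5 2.0
   vertex 1.5 4.0 4.5
   vertex 1.5 1.0 0.5
  endloop
 endfacet
 facet normal 0.583 -0.153 0.798
  outer loop
   vertex 4.0 0.5 2.0
   vertex 5.5 1.0 1.0
   vertex 1.5 4.0 4.5
  endloop
 endfacet
 facet normal -0.496 0.603 -0.625
  outer loop
   vertex 2.0 4.0 3.0
   vertex 4.5 4.5 1.5
   vertex 1.5 1.0 0.5
  endloop
 endfacet
 facet normal -0.874 0.389 -0.291
  outer loop
   vertex 2.0 4.0 3.0
   vertex 1.5 1.0 0.5
   vertex 1.5 4.0 4.5
  endloop
 endfacet
 facet normal -0.242 0.967 -0.081
  outer loop
   vertex 2.0 4.0 3.0
   vertex 1.5 4.0 4.5
   vertex 4.5 4.5 1.5
  endloop
 endfacet
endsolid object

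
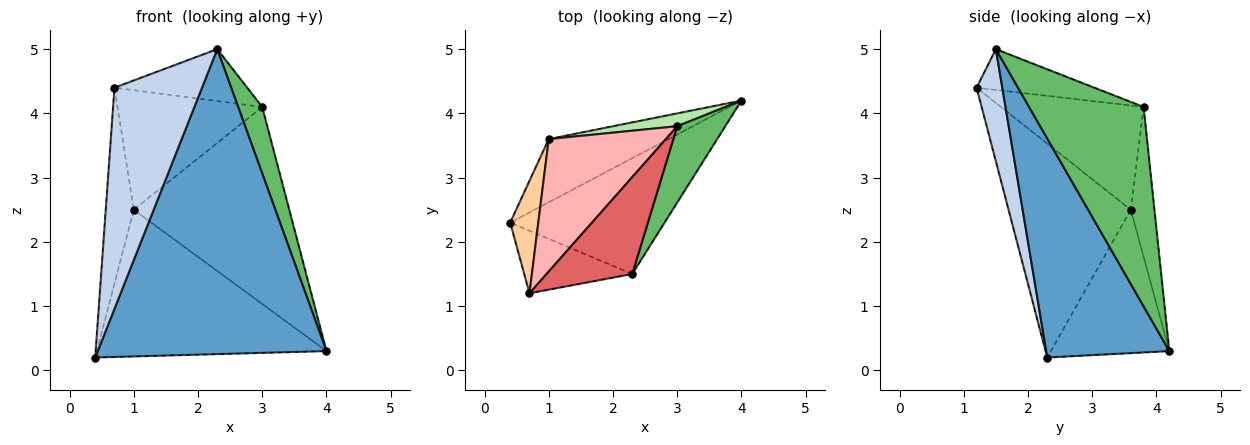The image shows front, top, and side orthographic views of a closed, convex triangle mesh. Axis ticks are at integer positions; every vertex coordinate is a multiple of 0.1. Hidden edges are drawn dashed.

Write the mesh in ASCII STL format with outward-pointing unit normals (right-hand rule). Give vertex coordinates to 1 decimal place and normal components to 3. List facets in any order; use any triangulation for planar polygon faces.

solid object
 facet normal 0.450 -0.835 -0.317
  outer loop
   vertex 2.3 1.5 5.0
   vertex 0.4 2.3 0.2
   vertex 4.0 4.2 0.3
  endloop
 endfacet
 facet normal 0.272 -0.926 -0.262
  outer loop
   vertex 0.7 1.2 4.4
   vertex 0.4 2.3 0.2
   vertex 2.3 1.5 5.0
  endloop
 endfacet
 facet normal -0.428 0.830 -0.357
  outer loop
   vertex 1.0 3.6 2.5
   vertex 4.0 4.2 0.3
   vertex 0.4 2.3 0.2
  endloop
 endfacet
 facet normal -0.967 0.221 0.127
  outer loop
   vertex 1.0 3.6 2.5
   vertex 0.4 2.3 0.2
   vertex 0.7 1.2 4.4
  endloop
 endfacet
 facet normal 0.953 -0.200 0.230
  outer loop
   vertex 3.0 3.8 4.1
   vertex 2.3 1.5 5.0
   vertex 4.0 4.2 0.3
  endloop
 endfacet
 facet normal -0.150 0.987 0.064
  outer loop
   vertex 3.0 3.8 4.1
   vertex 4.0 4.2 0.3
   vertex 1.0 3.6 2.5
  endloop
 endfacet
 facet normal -0.387 0.436 0.813
  outer loop
   vertex 3.0 3.8 4.1
   vertex 0.7 1.2 4.4
   vertex 2.3 1.5 5.0
  endloop
 endfacet
 facet normal -0.551 0.559 0.619
  outer loop
   vertex 3.0 3.8 4.1
   vertex 1.0 3.6 2.5
   vertex 0.7 1.2 4.4
  endloop
 endfacet
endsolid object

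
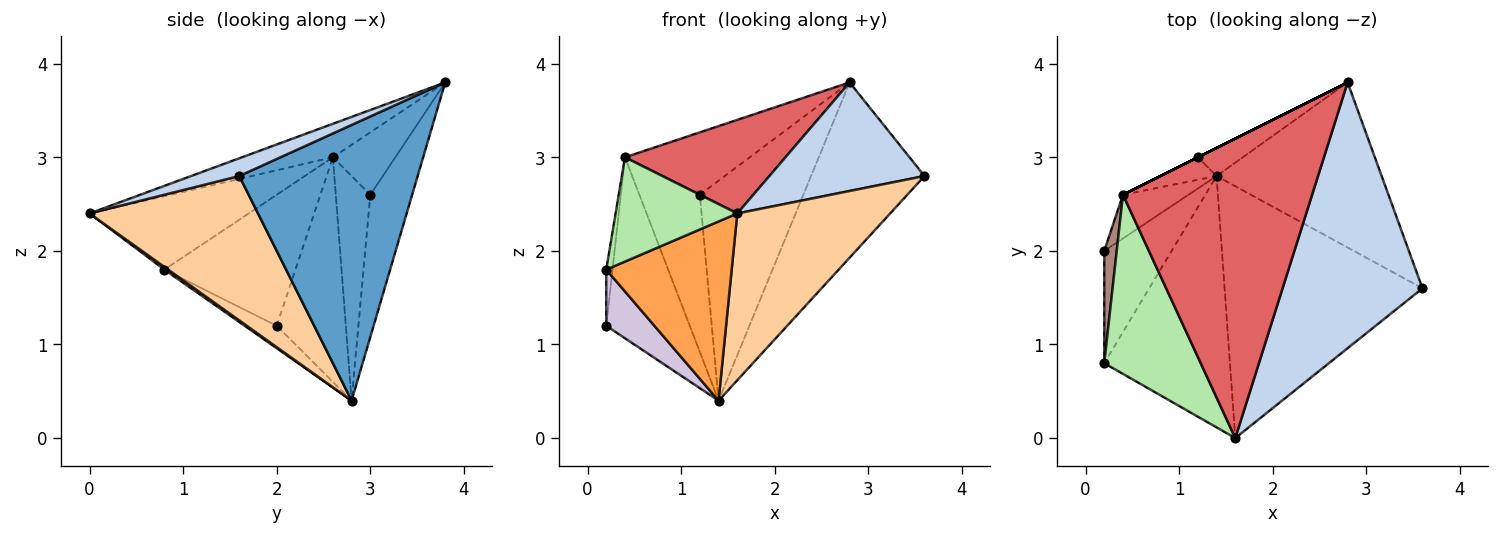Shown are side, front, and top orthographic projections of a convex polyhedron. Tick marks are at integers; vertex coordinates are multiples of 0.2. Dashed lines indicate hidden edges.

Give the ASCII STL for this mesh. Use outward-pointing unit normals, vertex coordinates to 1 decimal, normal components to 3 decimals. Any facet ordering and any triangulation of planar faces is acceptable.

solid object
 facet normal 0.753 0.479 -0.451
  outer loop
   vertex 1.4 2.8 0.4
   vertex 2.8 3.8 3.8
   vertex 3.6 1.6 2.8
  endloop
 endfacet
 facet normal 0.117 -0.376 0.919
  outer loop
   vertex 1.6 0.0 2.4
   vertex 3.6 1.6 2.8
   vertex 2.8 3.8 3.8
  endloop
 endfacet
 facet normal 0.017 -0.580 -0.814
  outer loop
   vertex 1.6 0.0 2.4
   vertex 0.2 0.8 1.8
   vertex 1.4 2.8 0.4
  endloop
 endfacet
 facet normal 0.520 -0.472 -0.712
  outer loop
   vertex 1.6 0.0 2.4
   vertex 1.4 2.8 0.4
   vertex 3.6 1.6 2.8
  endloop
 endfacet
 facet normal -0.372 0.921 -0.118
  outer loop
   vertex 1.2 3.0 2.6
   vertex 2.8 3.8 3.8
   vertex 1.4 2.8 0.4
  endloop
 endfacet
 facet normal -0.550 -0.420 0.722
  outer loop
   vertex 0.4 2.6 3.0
   vertex 0.2 0.8 1.8
   vertex 1.6 0.0 2.4
  endloop
 endfacet
 facet normal -0.167 -0.294 0.941
  outer loop
   vertex 0.4 2.6 3.0
   vertex 1.6 0.0 2.4
   vertex 2.8 3.8 3.8
  endloop
 endfacet
 facet normal -0.447 0.894 0.000
  outer loop
   vertex 0.4 2.6 3.0
   vertex 2.8 3.8 3.8
   vertex 1.2 3.0 2.6
  endloop
 endfacet
 facet normal -0.492 0.862 -0.123
  outer loop
   vertex 0.4 2.6 3.0
   vertex 1.2 3.0 2.6
   vertex 1.4 2.8 0.4
  endloop
 endfacet
 facet normal -0.286 -0.429 -0.857
  outer loop
   vertex 0.2 2.0 1.2
   vertex 1.4 2.8 0.4
   vertex 0.2 0.8 1.8
  endloop
 endfacet
 facet normal -0.994 0.047 0.095
  outer loop
   vertex 0.2 2.0 1.2
   vertex 0.2 0.8 1.8
   vertex 0.4 2.6 3.0
  endloop
 endfacet
 facet normal -0.627 0.757 -0.183
  outer loop
   vertex 0.2 2.0 1.2
   vertex 0.4 2.6 3.0
   vertex 1.4 2.8 0.4
  endloop
 endfacet
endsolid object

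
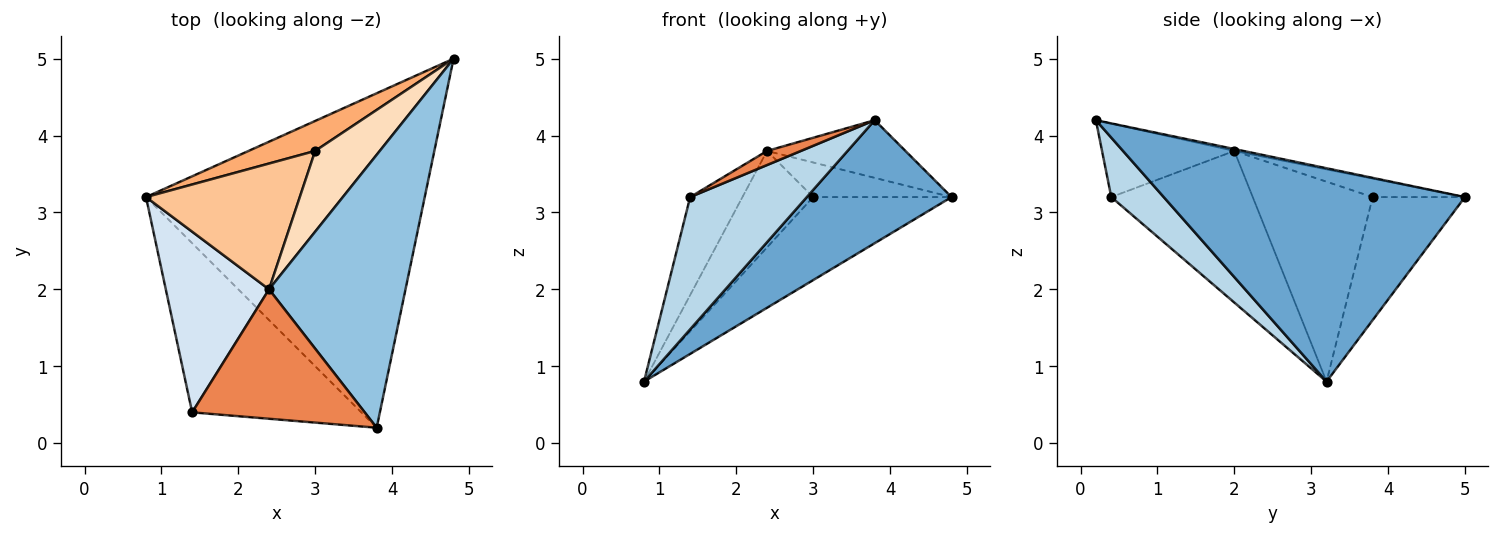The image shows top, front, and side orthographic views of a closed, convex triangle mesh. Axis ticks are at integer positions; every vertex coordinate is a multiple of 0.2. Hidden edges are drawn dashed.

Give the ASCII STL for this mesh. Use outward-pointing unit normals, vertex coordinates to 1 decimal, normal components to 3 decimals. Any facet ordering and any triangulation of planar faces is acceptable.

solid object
 facet normal 0.583 -0.280 -0.762
  outer loop
   vertex 3.8 0.2 4.2
   vertex 0.8 3.2 0.8
   vertex 4.8 5.0 3.2
  endloop
 endfacet
 facet normal -0.014 0.207 0.978
  outer loop
   vertex 2.4 2.0 3.8
   vertex 3.8 0.2 4.2
   vertex 4.8 5.0 3.2
  endloop
 endfacet
 facet normal 0.267 -0.594 -0.759
  outer loop
   vertex 1.4 0.4 3.2
   vertex 0.8 3.2 0.8
   vertex 3.8 0.2 4.2
  endloop
 endfacet
 facet normal -0.790 0.292 0.538
  outer loop
   vertex 1.4 0.4 3.2
   vertex 2.4 2.0 3.8
   vertex 0.8 3.2 0.8
  endloop
 endfacet
 facet normal -0.390 -0.100 0.915
  outer loop
   vertex 1.4 0.4 3.2
   vertex 3.8 0.2 4.2
   vertex 2.4 2.0 3.8
  endloop
 endfacet
 facet normal -0.531 0.797 0.288
  outer loop
   vertex 3.0 3.8 3.2
   vertex 4.8 5.0 3.2
   vertex 0.8 3.2 0.8
  endloop
 endfacet
 facet normal -0.718 0.423 0.552
  outer loop
   vertex 3.0 3.8 3.2
   vertex 0.8 3.2 0.8
   vertex 2.4 2.0 3.8
  endloop
 endfacet
 facet normal -0.254 0.381 0.889
  outer loop
   vertex 3.0 3.8 3.2
   vertex 2.4 2.0 3.8
   vertex 4.8 5.0 3.2
  endloop
 endfacet
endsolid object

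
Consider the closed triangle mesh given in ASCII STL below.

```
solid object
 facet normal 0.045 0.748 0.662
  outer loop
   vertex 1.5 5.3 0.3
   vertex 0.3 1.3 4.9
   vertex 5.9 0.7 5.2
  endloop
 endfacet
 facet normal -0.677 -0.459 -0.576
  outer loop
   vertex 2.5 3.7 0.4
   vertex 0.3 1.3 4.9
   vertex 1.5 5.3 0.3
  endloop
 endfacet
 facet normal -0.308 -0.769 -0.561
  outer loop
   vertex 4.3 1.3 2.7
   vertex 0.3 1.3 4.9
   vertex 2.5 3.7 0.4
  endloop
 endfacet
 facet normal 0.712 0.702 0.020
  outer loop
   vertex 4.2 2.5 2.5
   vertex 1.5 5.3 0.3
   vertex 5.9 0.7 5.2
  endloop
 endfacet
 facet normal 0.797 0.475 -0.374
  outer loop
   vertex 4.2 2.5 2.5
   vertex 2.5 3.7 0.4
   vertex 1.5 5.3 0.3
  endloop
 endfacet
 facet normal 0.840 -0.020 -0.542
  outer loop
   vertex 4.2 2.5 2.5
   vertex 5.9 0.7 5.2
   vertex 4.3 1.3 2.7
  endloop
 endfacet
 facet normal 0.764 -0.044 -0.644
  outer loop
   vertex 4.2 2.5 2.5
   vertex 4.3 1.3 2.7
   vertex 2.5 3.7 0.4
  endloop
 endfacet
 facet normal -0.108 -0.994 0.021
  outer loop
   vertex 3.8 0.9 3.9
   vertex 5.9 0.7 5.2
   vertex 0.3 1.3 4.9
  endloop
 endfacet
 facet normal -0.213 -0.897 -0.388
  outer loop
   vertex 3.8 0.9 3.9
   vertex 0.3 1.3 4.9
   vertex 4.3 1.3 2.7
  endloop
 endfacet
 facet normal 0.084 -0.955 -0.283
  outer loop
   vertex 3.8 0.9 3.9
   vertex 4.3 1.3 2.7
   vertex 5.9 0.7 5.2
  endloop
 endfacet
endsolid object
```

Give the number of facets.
10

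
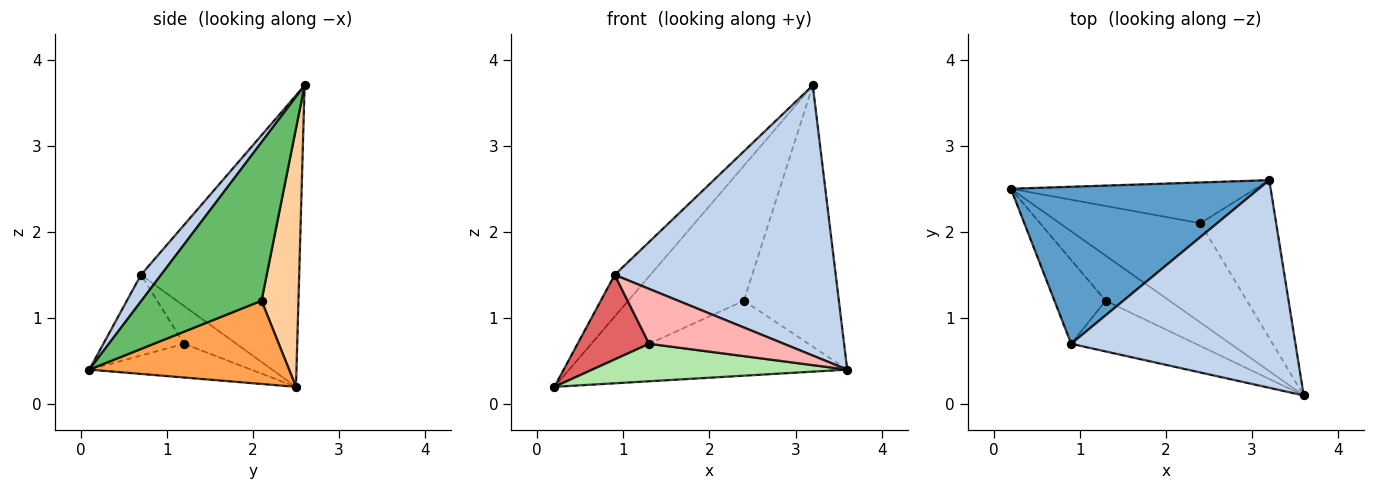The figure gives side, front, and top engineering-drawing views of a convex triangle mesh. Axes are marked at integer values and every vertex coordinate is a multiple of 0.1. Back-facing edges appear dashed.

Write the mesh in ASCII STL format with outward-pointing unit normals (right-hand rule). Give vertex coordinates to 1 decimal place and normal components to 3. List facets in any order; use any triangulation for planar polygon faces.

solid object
 facet normal -0.751 0.169 0.639
  outer loop
   vertex 0.9 0.7 1.5
   vertex 3.2 2.6 3.7
   vertex 0.2 2.5 0.2
  endloop
 endfacet
 facet normal 0.072 -0.791 0.608
  outer loop
   vertex 0.9 0.7 1.5
   vertex 3.6 0.1 0.4
   vertex 3.2 2.6 3.7
  endloop
 endfacet
 facet normal 0.427 0.545 -0.722
  outer loop
   vertex 2.4 2.1 1.2
   vertex 3.6 0.1 0.4
   vertex 0.2 2.5 0.2
  endloop
 endfacet
 facet normal 0.292 0.915 -0.277
  outer loop
   vertex 2.4 2.1 1.2
   vertex 0.2 2.5 0.2
   vertex 3.2 2.6 3.7
  endloop
 endfacet
 facet normal 0.734 0.581 -0.351
  outer loop
   vertex 2.4 2.1 1.2
   vertex 3.2 2.6 3.7
   vertex 3.6 0.1 0.4
  endloop
 endfacet
 facet normal -0.376 -0.592 -0.712
  outer loop
   vertex 1.3 1.2 0.7
   vertex 0.2 2.5 0.2
   vertex 3.6 0.1 0.4
  endloop
 endfacet
 facet normal -0.461 -0.630 -0.625
  outer loop
   vertex 1.3 1.2 0.7
   vertex 0.9 0.7 1.5
   vertex 0.2 2.5 0.2
  endloop
 endfacet
 facet normal -0.403 -0.672 -0.621
  outer loop
   vertex 1.3 1.2 0.7
   vertex 3.6 0.1 0.4
   vertex 0.9 0.7 1.5
  endloop
 endfacet
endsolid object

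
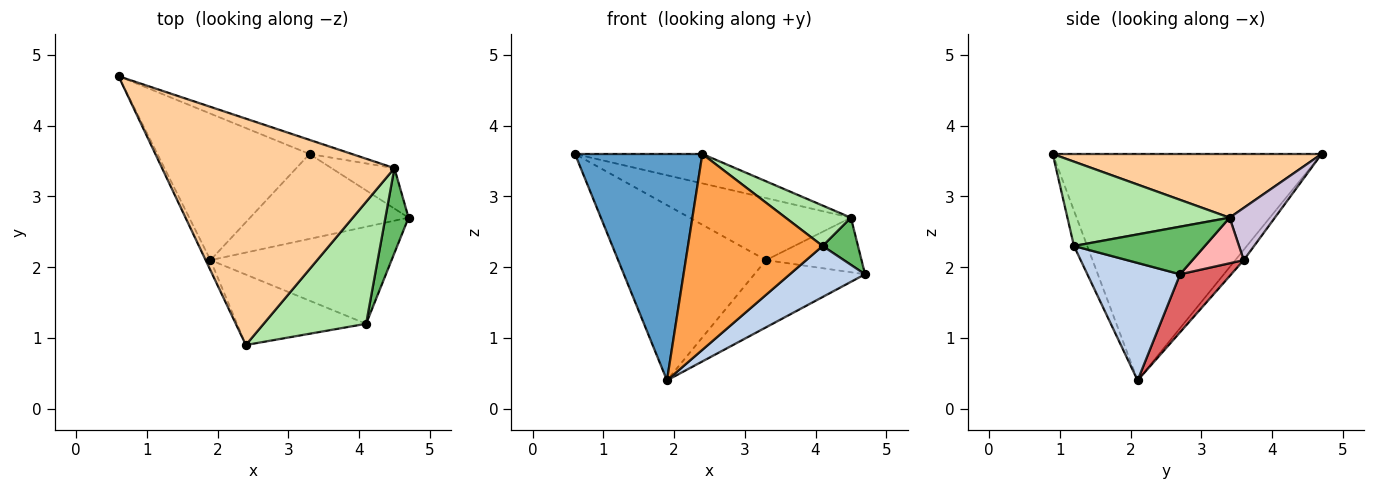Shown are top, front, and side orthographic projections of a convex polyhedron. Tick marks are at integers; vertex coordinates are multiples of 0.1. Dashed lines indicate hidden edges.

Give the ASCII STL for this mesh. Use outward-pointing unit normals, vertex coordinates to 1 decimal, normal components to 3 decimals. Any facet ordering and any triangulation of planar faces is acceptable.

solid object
 facet normal -0.904 -0.428 -0.019
  outer loop
   vertex 1.9 2.1 0.4
   vertex 2.4 0.9 3.6
   vertex 0.6 4.7 3.6
  endloop
 endfacet
 facet normal 0.498 -0.404 -0.768
  outer loop
   vertex 4.1 1.2 2.3
   vertex 1.9 2.1 0.4
   vertex 4.7 2.7 1.9
  endloop
 endfacet
 facet normal -0.092 -0.937 -0.337
  outer loop
   vertex 4.1 1.2 2.3
   vertex 2.4 0.9 3.6
   vertex 1.9 2.1 0.4
  endloop
 endfacet
 facet normal 0.262 0.124 0.957
  outer loop
   vertex 4.5 3.4 2.7
   vertex 0.6 4.7 3.6
   vertex 2.4 0.9 3.6
  endloop
 endfacet
 facet normal 0.874 -0.236 0.425
  outer loop
   vertex 4.5 3.4 2.7
   vertex 4.1 1.2 2.3
   vertex 4.7 2.7 1.9
  endloop
 endfacet
 facet normal 0.616 -0.248 0.748
  outer loop
   vertex 4.5 3.4 2.7
   vertex 2.4 0.9 3.6
   vertex 4.1 1.2 2.3
  endloop
 endfacet
 facet normal 0.276 0.597 -0.754
  outer loop
   vertex 3.3 3.6 2.1
   vertex 4.7 2.7 1.9
   vertex 1.9 2.1 0.4
  endloop
 endfacet
 facet normal 0.396 0.738 -0.547
  outer loop
   vertex 3.3 3.6 2.1
   vertex 4.5 3.4 2.7
   vertex 4.7 2.7 1.9
  endloop
 endfacet
 facet normal -0.044 0.767 -0.641
  outer loop
   vertex 3.3 3.6 2.1
   vertex 1.9 2.1 0.4
   vertex 0.6 4.7 3.6
  endloop
 endfacet
 facet normal 0.264 0.940 -0.214
  outer loop
   vertex 3.3 3.6 2.1
   vertex 0.6 4.7 3.6
   vertex 4.5 3.4 2.7
  endloop
 endfacet
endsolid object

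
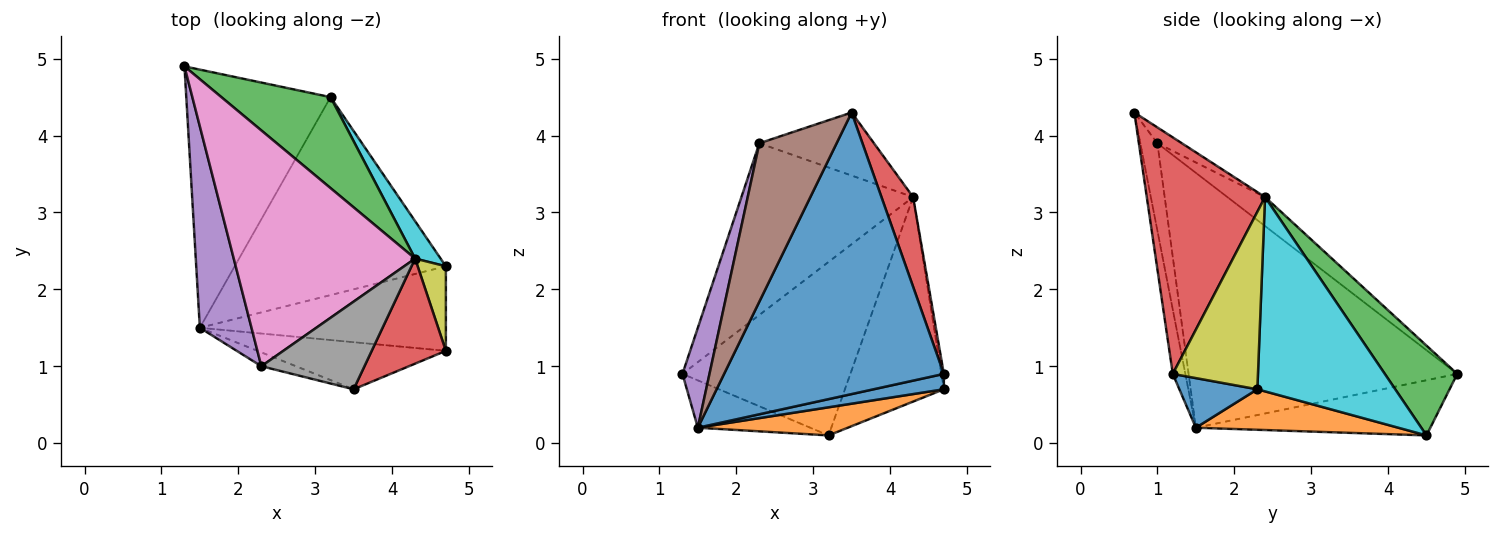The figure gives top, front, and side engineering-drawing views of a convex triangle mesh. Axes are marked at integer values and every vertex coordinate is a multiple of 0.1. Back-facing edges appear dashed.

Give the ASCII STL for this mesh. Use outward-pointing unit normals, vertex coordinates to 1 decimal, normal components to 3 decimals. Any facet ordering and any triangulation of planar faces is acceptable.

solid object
 facet normal -0.056 -0.985 -0.165
  outer loop
   vertex 1.5 1.5 0.2
   vertex 4.7 1.2 0.9
   vertex 3.5 0.7 4.3
  endloop
 endfacet
 facet normal -0.352 0.169 -0.921
  outer loop
   vertex 1.5 1.5 0.2
   vertex 1.3 4.9 0.9
   vertex 3.2 4.5 0.1
  endloop
 endfacet
 facet normal 0.357 0.827 0.434
  outer loop
   vertex 4.3 2.4 3.2
   vertex 3.2 4.5 0.1
   vertex 1.3 4.9 0.9
  endloop
 endfacet
 facet normal 0.925 -0.247 0.290
  outer loop
   vertex 4.3 2.4 3.2
   vertex 3.5 0.7 4.3
   vertex 4.7 1.2 0.9
  endloop
 endfacet
 facet normal -0.975 -0.098 0.198
  outer loop
   vertex 2.3 1.0 3.9
   vertex 1.3 4.9 0.9
   vertex 1.5 1.5 0.2
  endloop
 endfacet
 facet normal -0.215 -0.973 -0.085
  outer loop
   vertex 2.3 1.0 3.9
   vertex 1.5 1.5 0.2
   vertex 3.5 0.7 4.3
  endloop
 endfacet
 facet normal -0.128 0.584 0.802
  outer loop
   vertex 2.3 1.0 3.9
   vertex 4.3 2.4 3.2
   vertex 1.3 4.9 0.9
  endloop
 endfacet
 facet normal -0.124 0.579 0.806
  outer loop
   vertex 2.3 1.0 3.9
   vertex 3.5 0.7 4.3
   vertex 4.3 2.4 3.2
  endloop
 endfacet
 facet normal 0.987 0.029 0.157
  outer loop
   vertex 4.7 2.3 0.7
   vertex 4.3 2.4 3.2
   vertex 4.7 1.2 0.9
  endloop
 endfacet
 facet normal 0.808 0.580 0.106
  outer loop
   vertex 4.7 2.3 0.7
   vertex 3.2 4.5 0.1
   vertex 4.3 2.4 3.2
  endloop
 endfacet
 facet normal 0.195 -0.175 -0.965
  outer loop
   vertex 4.7 2.3 0.7
   vertex 4.7 1.2 0.9
   vertex 1.5 1.5 0.2
  endloop
 endfacet
 facet normal 0.187 -0.138 -0.973
  outer loop
   vertex 4.7 2.3 0.7
   vertex 1.5 1.5 0.2
   vertex 3.2 4.5 0.1
  endloop
 endfacet
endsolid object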